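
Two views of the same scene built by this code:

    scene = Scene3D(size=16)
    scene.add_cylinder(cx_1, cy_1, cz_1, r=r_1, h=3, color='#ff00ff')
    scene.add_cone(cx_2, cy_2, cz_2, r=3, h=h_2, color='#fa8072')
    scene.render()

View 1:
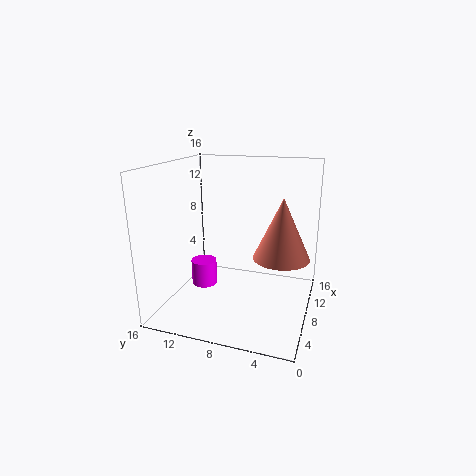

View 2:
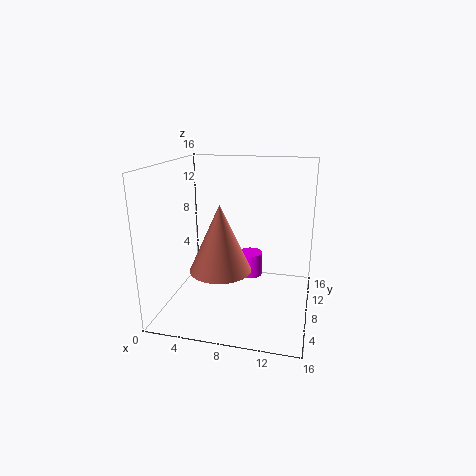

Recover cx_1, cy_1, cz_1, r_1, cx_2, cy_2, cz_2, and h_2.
cx_1 = 8.5
cy_1 = 12.5
cz_1 = 1.5
r_1 = 1.5
cx_2 = 7.5
cy_2 = 3
cz_2 = 6.5
h_2 = 6.5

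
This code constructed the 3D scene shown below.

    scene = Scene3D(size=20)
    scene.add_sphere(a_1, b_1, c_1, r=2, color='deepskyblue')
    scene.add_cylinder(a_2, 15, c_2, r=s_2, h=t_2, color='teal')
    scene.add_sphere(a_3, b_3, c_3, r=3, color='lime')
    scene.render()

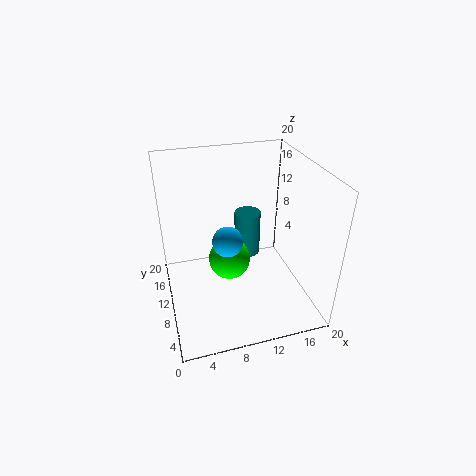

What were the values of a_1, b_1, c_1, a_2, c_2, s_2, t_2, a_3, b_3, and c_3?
a_1 = 8
b_1 = 8
c_1 = 11
a_2 = 13
c_2 = 4
s_2 = 2
t_2 = 7
a_3 = 9
b_3 = 11
c_3 = 6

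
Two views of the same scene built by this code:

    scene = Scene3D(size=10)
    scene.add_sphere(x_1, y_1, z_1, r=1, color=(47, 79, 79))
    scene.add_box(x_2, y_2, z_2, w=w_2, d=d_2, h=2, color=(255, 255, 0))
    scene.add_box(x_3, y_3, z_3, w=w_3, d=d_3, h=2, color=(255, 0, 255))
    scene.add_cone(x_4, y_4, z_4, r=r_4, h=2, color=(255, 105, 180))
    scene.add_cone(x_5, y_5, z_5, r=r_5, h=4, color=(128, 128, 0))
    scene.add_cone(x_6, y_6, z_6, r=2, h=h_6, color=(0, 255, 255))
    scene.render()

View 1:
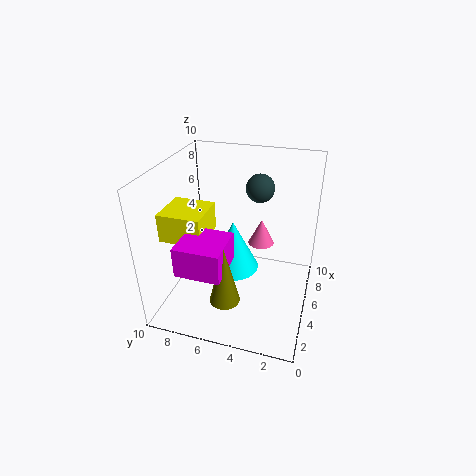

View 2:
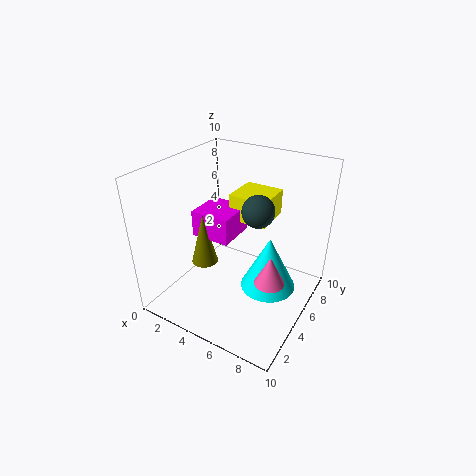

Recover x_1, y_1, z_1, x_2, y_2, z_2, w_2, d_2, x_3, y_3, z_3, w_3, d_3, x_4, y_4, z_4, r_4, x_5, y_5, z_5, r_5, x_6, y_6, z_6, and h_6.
x_1 = 7
y_1 = 4
z_1 = 8
x_2 = 3
y_2 = 7
z_2 = 5
w_2 = 3
d_2 = 3
x_3 = 1
y_3 = 5
z_3 = 4
w_3 = 3
d_3 = 3
x_4 = 8
y_4 = 4
z_4 = 3
r_4 = 1
x_5 = 2
y_5 = 5
z_5 = 2
r_5 = 1
x_6 = 7
y_6 = 6
z_6 = 1
h_6 = 4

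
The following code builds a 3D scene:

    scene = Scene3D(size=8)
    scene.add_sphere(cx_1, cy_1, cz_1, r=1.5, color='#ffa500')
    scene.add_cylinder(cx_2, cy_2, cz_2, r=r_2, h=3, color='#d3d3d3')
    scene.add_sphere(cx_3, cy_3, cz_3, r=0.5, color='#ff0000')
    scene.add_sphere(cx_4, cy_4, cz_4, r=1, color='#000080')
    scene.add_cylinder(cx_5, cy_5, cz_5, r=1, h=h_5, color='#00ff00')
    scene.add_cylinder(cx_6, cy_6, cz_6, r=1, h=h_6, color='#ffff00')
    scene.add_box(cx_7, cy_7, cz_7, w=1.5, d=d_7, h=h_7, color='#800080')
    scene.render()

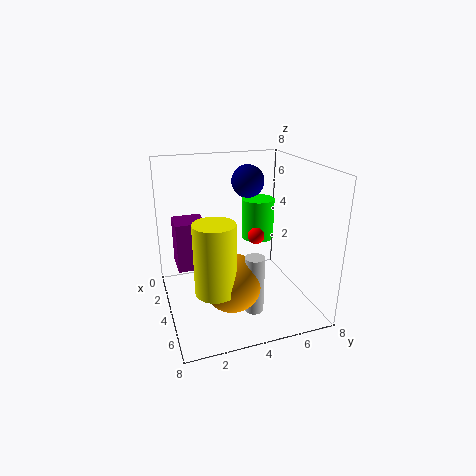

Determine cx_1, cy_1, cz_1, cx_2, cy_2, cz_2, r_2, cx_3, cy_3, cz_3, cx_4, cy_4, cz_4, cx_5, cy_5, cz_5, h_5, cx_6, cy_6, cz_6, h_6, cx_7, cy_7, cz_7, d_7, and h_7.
cx_1 = 6
cy_1 = 3
cz_1 = 2.5
cx_2 = 6.5
cy_2 = 4
cz_2 = 1
r_2 = 0.5
cx_3 = 3
cy_3 = 5.5
cz_3 = 3.5
cx_4 = 1.5
cy_4 = 5.5
cz_4 = 6.5
cx_5 = 2
cy_5 = 6
cz_5 = 3
h_5 = 2.5
cx_6 = 6.5
cy_6 = 2
cz_6 = 2.5
h_6 = 3.5
cx_7 = 3.5
cy_7 = 0.5
cz_7 = 3
d_7 = 1.5
h_7 = 2.5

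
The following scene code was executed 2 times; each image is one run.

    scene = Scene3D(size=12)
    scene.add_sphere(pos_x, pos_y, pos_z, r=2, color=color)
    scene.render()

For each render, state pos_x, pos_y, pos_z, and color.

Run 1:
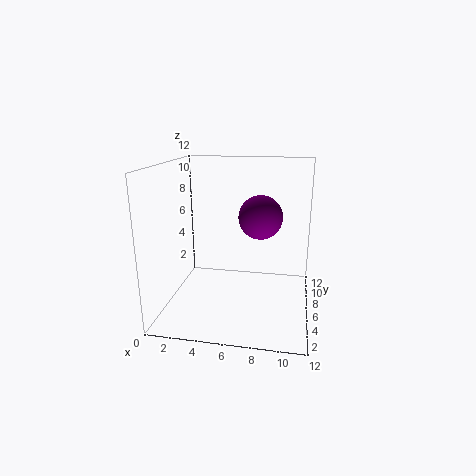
pos_x = 7.5, pos_y = 9, pos_z = 7, color = 'purple'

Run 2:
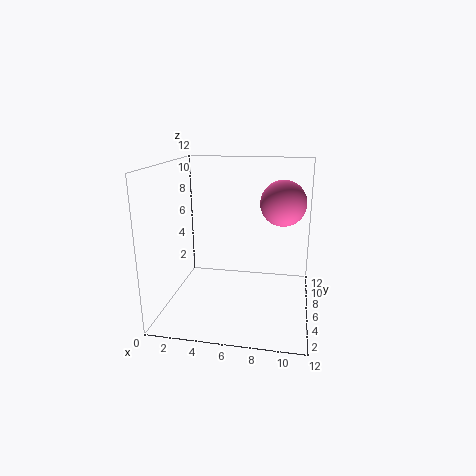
pos_x = 9.5, pos_y = 8.5, pos_z = 8.5, color = 'hotpink'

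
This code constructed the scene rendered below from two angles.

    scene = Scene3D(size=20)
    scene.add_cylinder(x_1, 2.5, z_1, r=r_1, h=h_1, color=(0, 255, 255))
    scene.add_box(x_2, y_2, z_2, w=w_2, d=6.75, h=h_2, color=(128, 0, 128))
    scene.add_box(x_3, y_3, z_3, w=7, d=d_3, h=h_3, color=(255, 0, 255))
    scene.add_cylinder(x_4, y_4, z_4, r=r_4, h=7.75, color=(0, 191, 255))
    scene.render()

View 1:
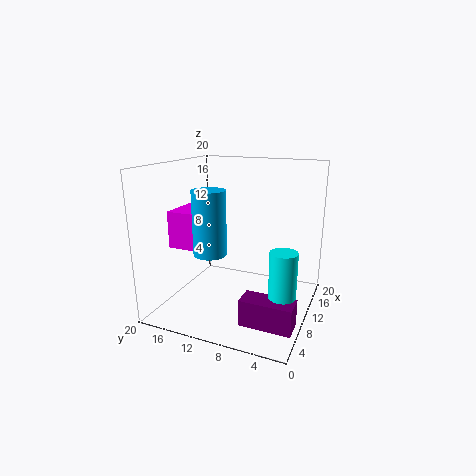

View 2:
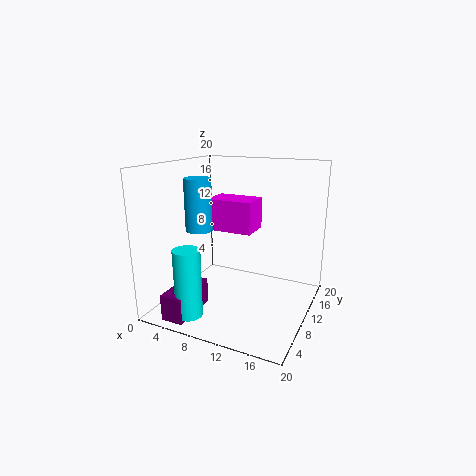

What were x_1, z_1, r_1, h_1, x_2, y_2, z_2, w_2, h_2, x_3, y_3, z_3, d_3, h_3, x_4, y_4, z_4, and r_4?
x_1 = 6.5
z_1 = 1.25
r_1 = 1.75
h_1 = 9
x_2 = 3.5
y_2 = 0.5
z_2 = 0.75
w_2 = 3
h_2 = 3.5
x_3 = 3.75
y_3 = 12.25
z_3 = 9.75
d_3 = 4.75
h_3 = 4.75
x_4 = 3.25
y_4 = 10.75
z_4 = 10
r_4 = 2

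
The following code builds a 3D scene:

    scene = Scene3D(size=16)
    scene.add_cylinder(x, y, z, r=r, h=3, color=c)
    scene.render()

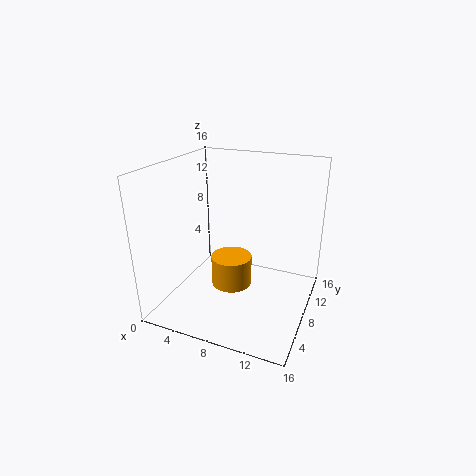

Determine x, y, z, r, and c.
x = 9
y = 4
z = 5
r = 2
c = 'orange'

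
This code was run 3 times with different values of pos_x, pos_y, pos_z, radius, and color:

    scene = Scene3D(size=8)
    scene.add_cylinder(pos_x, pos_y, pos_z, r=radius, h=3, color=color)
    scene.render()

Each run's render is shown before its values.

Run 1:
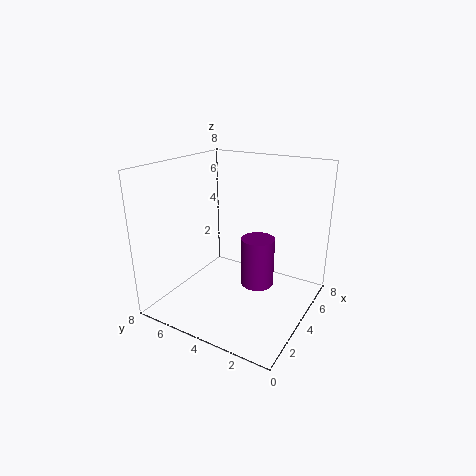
pos_x = 5.5
pos_y = 3.5
pos_z = 0.5
radius = 1
color = 'purple'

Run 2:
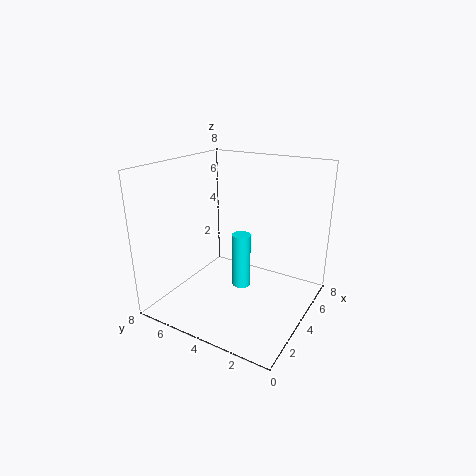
pos_x = 3.5
pos_y = 3.5
pos_z = 1.5
radius = 0.5
color = 'cyan'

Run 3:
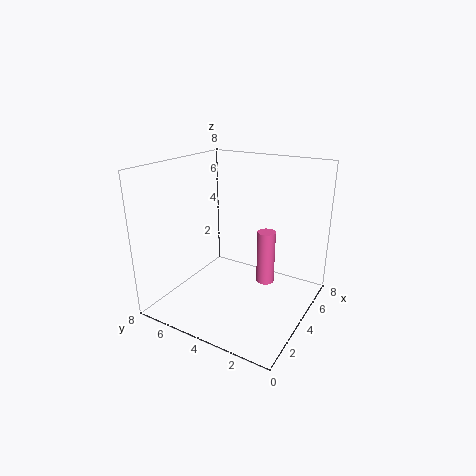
pos_x = 4.5
pos_y = 2.5
pos_z = 1.5
radius = 0.5
color = 'hotpink'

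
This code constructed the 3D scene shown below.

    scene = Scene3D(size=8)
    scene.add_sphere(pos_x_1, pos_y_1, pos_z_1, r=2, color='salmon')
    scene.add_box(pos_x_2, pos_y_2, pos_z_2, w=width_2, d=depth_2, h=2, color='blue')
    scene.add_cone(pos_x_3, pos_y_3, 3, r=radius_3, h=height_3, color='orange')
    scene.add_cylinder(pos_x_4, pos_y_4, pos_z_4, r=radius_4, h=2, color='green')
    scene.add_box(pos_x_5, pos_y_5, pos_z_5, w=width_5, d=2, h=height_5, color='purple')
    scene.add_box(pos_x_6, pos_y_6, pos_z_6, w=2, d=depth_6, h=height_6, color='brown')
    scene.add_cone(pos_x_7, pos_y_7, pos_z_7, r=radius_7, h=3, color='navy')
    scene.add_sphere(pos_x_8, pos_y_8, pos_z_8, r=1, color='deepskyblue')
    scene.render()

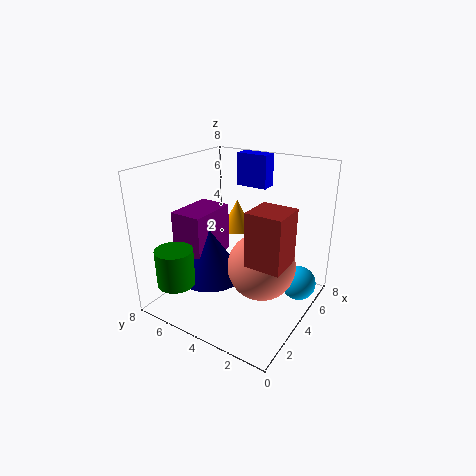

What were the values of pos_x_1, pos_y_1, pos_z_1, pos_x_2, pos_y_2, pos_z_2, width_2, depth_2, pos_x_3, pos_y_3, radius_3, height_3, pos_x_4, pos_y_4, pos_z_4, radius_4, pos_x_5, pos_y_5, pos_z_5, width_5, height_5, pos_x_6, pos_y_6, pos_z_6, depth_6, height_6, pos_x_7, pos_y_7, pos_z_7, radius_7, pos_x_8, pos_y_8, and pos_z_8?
pos_x_1 = 5, pos_y_1 = 3, pos_z_1 = 2, pos_x_2 = 7, pos_y_2 = 4, pos_z_2 = 6, width_2 = 1, depth_2 = 2, pos_x_3 = 7, pos_y_3 = 6, radius_3 = 1, height_3 = 2, pos_x_4 = 1, pos_y_4 = 6, pos_z_4 = 2, radius_4 = 1, pos_x_5 = 3, pos_y_5 = 6, pos_z_5 = 2, width_5 = 3, height_5 = 3, pos_x_6 = 3, pos_y_6 = 1, pos_z_6 = 3, depth_6 = 2, height_6 = 3, pos_x_7 = 4, pos_y_7 = 6, pos_z_7 = 1, radius_7 = 2, pos_x_8 = 6, pos_y_8 = 1, pos_z_8 = 1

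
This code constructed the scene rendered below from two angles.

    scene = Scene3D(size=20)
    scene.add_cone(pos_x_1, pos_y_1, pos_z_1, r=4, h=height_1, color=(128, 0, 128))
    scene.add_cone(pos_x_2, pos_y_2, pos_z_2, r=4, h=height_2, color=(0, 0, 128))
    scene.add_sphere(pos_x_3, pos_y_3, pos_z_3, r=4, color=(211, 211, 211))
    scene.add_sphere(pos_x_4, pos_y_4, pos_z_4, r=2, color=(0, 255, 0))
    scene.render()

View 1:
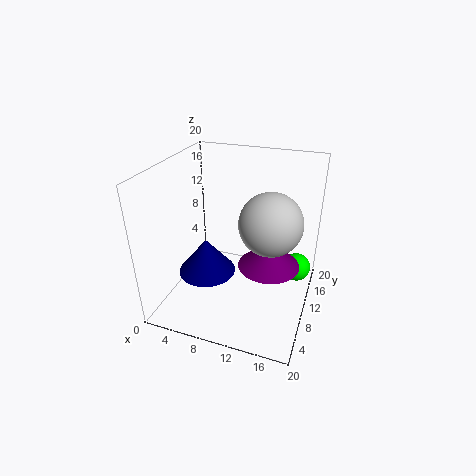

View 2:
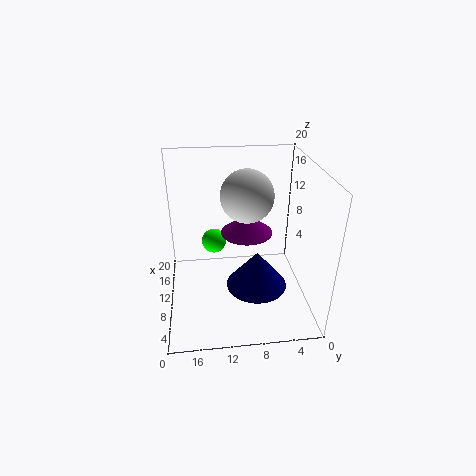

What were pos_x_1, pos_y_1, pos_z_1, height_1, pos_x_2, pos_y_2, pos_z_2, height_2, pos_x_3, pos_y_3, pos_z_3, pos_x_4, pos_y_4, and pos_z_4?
pos_x_1 = 15, pos_y_1 = 8, pos_z_1 = 8, height_1 = 3, pos_x_2 = 6, pos_y_2 = 8, pos_z_2 = 5, height_2 = 5, pos_x_3 = 15, pos_y_3 = 8, pos_z_3 = 14, pos_x_4 = 18, pos_y_4 = 13, pos_z_4 = 5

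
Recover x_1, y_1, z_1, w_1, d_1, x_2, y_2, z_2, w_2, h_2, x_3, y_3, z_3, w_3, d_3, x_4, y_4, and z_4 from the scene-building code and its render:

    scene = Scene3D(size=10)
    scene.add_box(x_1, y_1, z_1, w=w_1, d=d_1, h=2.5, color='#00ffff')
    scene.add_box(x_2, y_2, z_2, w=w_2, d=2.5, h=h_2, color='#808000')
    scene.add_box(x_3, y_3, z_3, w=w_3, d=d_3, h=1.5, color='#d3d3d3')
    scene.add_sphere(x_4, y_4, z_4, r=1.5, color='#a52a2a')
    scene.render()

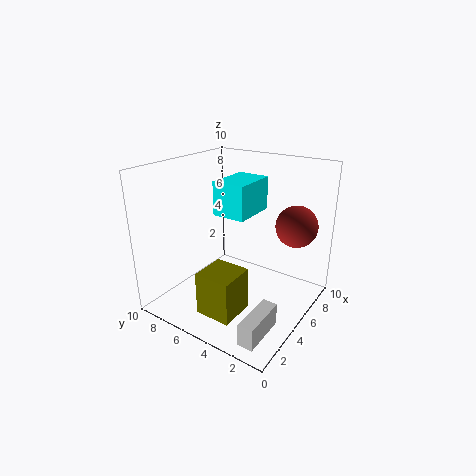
x_1 = 5.5
y_1 = 5
z_1 = 6
w_1 = 3.5
d_1 = 2.5
x_2 = 1.5
y_2 = 3.5
z_2 = 0.5
w_2 = 2.5
h_2 = 3
x_3 = 0.5
y_3 = 1
z_3 = 0.5
w_3 = 3
d_3 = 1
x_4 = 8
y_4 = 2
z_4 = 5.5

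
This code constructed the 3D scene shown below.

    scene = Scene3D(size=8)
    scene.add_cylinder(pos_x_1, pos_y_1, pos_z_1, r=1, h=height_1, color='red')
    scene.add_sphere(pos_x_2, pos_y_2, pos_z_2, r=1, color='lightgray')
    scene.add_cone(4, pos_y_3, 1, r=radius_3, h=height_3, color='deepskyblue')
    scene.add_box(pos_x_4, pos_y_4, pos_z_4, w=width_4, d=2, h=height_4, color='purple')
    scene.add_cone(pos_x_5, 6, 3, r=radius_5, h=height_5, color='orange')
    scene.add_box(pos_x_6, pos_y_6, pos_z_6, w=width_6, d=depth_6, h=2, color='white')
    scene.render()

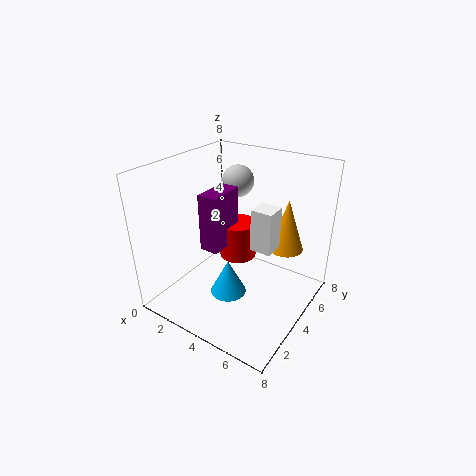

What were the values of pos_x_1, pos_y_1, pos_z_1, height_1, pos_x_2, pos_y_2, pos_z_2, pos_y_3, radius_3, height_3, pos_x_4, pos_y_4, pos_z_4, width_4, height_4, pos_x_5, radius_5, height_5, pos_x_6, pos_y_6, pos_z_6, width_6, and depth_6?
pos_x_1 = 4; pos_y_1 = 4; pos_z_1 = 3; height_1 = 2; pos_x_2 = 2; pos_y_2 = 7; pos_z_2 = 6; pos_y_3 = 3; radius_3 = 1; height_3 = 2; pos_x_4 = 3; pos_y_4 = 2; pos_z_4 = 4; width_4 = 1; height_4 = 3; pos_x_5 = 6; radius_5 = 1; height_5 = 3; pos_x_6 = 6; pos_y_6 = 2; pos_z_6 = 5; width_6 = 1; depth_6 = 1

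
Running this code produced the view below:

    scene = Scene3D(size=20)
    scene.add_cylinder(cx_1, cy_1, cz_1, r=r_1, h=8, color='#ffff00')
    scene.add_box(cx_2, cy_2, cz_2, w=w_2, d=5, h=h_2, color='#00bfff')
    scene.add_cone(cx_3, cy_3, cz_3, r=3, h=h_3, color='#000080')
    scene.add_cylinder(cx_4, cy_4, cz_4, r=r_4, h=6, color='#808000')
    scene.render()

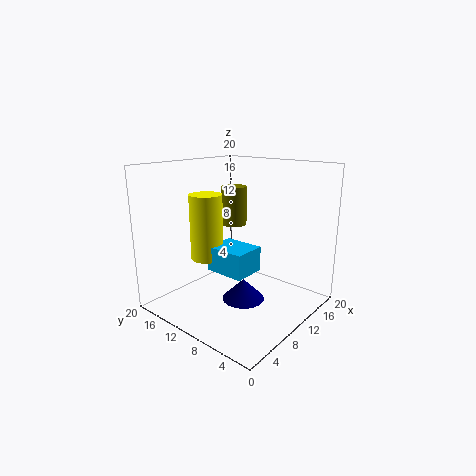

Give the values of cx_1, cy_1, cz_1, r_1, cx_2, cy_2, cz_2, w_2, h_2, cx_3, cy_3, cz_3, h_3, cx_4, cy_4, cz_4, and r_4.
cx_1 = 4
cy_1 = 10
cz_1 = 9
r_1 = 2
cx_2 = 3
cy_2 = 4
cz_2 = 8
w_2 = 4
h_2 = 3
cx_3 = 10
cy_3 = 9
cz_3 = 1
h_3 = 3
cx_4 = 15
cy_4 = 15
cz_4 = 10
r_4 = 2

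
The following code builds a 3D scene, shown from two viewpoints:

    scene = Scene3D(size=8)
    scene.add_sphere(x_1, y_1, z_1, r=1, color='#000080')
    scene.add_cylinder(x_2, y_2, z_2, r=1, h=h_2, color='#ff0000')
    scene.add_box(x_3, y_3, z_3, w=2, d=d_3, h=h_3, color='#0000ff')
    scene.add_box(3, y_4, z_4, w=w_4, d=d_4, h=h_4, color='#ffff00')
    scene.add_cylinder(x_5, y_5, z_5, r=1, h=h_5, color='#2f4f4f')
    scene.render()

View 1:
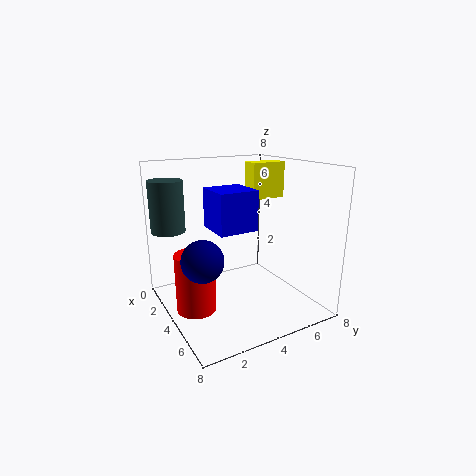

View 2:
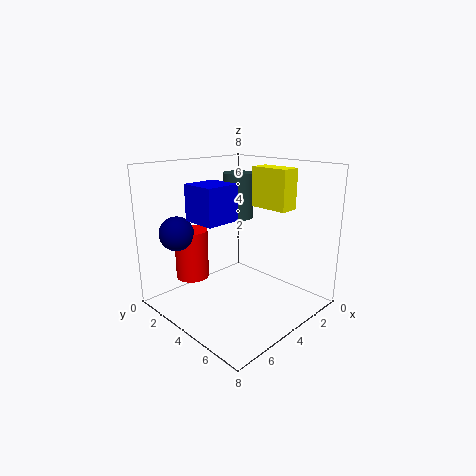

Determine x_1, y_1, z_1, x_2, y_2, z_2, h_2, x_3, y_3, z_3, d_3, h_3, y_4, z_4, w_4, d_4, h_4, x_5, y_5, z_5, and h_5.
x_1 = 6
y_1 = 1
z_1 = 4
x_2 = 5
y_2 = 1
z_2 = 1
h_2 = 3
x_3 = 4
y_3 = 2
z_3 = 5
d_3 = 2
h_3 = 2
y_4 = 5
z_4 = 6
w_4 = 1
d_4 = 2
h_4 = 2
x_5 = 1
y_5 = 1
z_5 = 4
h_5 = 3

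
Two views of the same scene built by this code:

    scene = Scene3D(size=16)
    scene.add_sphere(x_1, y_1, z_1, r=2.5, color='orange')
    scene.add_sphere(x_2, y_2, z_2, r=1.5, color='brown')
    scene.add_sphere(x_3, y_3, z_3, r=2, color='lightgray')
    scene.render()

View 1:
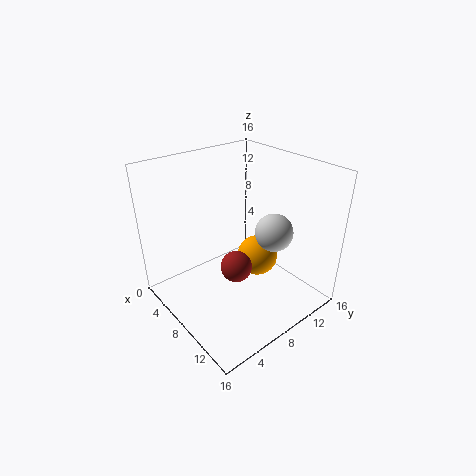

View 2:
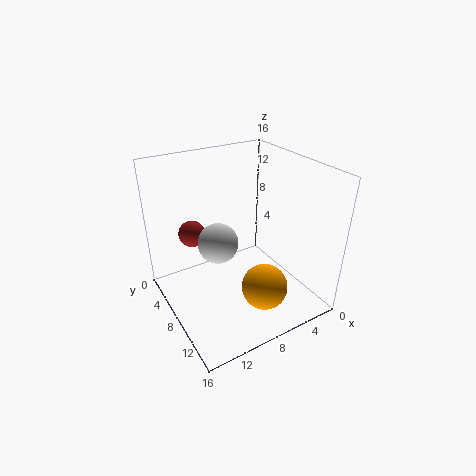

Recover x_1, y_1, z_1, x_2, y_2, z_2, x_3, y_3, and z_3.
x_1 = 7, y_1 = 12, z_1 = 3.5, x_2 = 12, y_2 = 4.5, z_2 = 8, x_3 = 11.5, y_3 = 10, z_3 = 9.5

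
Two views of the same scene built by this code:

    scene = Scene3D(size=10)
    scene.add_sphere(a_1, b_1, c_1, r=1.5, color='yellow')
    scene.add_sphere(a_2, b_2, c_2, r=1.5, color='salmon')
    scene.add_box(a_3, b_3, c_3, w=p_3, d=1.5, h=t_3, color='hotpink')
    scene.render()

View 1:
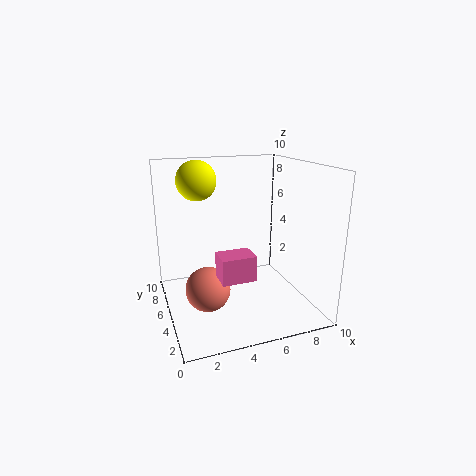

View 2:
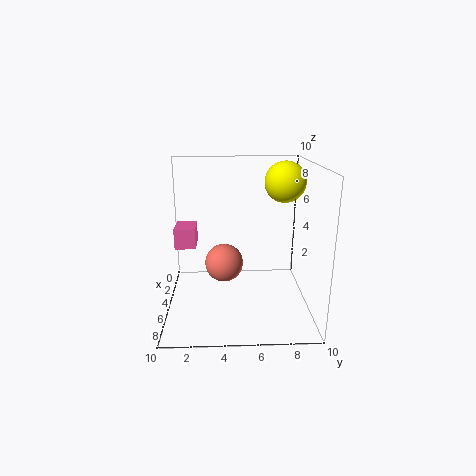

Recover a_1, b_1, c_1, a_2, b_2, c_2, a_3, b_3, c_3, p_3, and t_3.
a_1 = 3; b_1 = 8.5; c_1 = 8.5; a_2 = 2.5; b_2 = 4; c_2 = 2; a_3 = 2.5; b_3 = 0.5; c_3 = 4; p_3 = 2; t_3 = 1.5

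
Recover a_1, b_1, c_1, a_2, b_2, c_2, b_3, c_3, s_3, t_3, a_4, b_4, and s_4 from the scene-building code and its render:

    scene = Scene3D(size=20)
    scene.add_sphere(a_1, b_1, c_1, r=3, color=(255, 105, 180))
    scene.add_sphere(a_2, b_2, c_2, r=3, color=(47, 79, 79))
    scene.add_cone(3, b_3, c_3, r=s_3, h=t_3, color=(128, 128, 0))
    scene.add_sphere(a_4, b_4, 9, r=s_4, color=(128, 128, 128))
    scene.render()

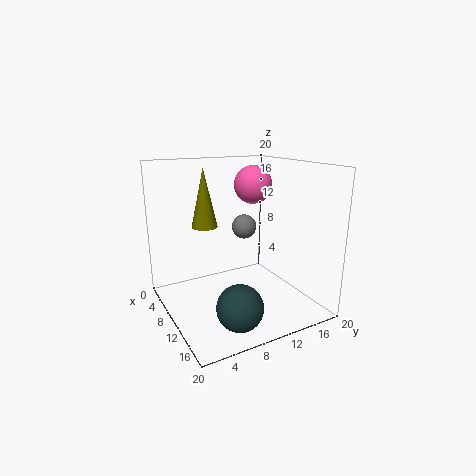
a_1 = 4
b_1 = 16
c_1 = 16
a_2 = 16
b_2 = 7
c_2 = 3
b_3 = 8
c_3 = 10
s_3 = 2
t_3 = 9
a_4 = 3
b_4 = 15
s_4 = 2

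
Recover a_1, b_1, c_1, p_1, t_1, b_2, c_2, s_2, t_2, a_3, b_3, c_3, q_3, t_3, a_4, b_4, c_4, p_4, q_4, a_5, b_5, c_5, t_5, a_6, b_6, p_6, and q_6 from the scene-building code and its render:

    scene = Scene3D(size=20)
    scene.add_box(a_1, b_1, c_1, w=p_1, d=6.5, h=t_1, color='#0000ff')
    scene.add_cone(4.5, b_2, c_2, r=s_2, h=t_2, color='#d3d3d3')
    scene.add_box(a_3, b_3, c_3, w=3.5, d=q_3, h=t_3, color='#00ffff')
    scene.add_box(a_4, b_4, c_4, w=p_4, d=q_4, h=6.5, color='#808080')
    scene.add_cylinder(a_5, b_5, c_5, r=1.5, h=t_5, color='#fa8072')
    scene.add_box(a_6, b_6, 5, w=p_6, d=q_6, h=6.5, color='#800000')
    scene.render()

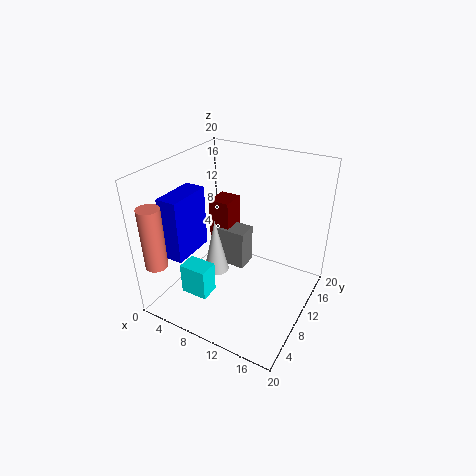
a_1 = 1
b_1 = 4.5
c_1 = 7
p_1 = 3
t_1 = 9
b_2 = 12.5
c_2 = 1
s_2 = 2
t_2 = 9
a_3 = 6.5
b_3 = 1.5
c_3 = 5.5
q_3 = 2.5
t_3 = 4
a_4 = 3
b_4 = 15
c_4 = 0.5
p_4 = 5
q_4 = 3.5
a_5 = 2
b_5 = 2
c_5 = 7.5
t_5 = 8.5
a_6 = 1.5
b_6 = 15.5
p_6 = 3.5
q_6 = 4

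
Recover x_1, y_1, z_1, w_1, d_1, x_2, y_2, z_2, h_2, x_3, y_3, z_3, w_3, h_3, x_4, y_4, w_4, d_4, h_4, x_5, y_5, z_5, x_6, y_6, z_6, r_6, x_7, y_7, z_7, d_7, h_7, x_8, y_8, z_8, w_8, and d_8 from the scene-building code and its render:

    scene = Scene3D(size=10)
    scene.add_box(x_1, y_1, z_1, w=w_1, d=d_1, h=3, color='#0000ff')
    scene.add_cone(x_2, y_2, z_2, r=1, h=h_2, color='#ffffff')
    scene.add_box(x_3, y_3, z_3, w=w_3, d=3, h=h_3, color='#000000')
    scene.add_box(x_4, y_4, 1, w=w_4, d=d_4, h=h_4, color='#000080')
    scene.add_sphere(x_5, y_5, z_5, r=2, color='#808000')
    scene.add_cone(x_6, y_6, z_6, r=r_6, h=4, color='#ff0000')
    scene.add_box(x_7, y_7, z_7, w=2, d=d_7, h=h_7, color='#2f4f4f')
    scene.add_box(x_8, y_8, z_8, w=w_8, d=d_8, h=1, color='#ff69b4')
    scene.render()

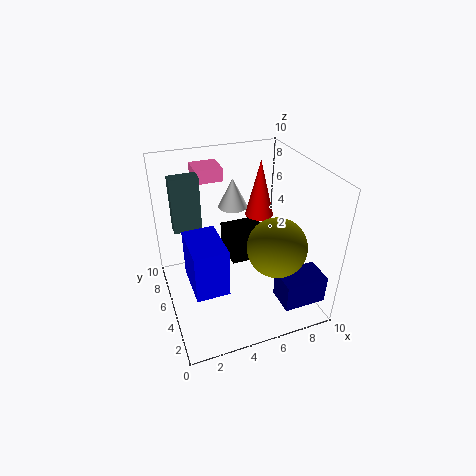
x_1 = 1
y_1 = 1
z_1 = 4
w_1 = 2
d_1 = 3
x_2 = 5
y_2 = 6
z_2 = 7
h_2 = 2
x_3 = 5
y_3 = 6
z_3 = 2
w_3 = 3
h_3 = 2
x_4 = 7
y_4 = 1
w_4 = 3
d_4 = 2
h_4 = 2
x_5 = 7
y_5 = 3
z_5 = 5
x_6 = 7
y_6 = 6
z_6 = 6
r_6 = 1
x_7 = 1
y_7 = 7
z_7 = 5
d_7 = 1
h_7 = 4
x_8 = 3
y_8 = 8
z_8 = 8
w_8 = 2
d_8 = 2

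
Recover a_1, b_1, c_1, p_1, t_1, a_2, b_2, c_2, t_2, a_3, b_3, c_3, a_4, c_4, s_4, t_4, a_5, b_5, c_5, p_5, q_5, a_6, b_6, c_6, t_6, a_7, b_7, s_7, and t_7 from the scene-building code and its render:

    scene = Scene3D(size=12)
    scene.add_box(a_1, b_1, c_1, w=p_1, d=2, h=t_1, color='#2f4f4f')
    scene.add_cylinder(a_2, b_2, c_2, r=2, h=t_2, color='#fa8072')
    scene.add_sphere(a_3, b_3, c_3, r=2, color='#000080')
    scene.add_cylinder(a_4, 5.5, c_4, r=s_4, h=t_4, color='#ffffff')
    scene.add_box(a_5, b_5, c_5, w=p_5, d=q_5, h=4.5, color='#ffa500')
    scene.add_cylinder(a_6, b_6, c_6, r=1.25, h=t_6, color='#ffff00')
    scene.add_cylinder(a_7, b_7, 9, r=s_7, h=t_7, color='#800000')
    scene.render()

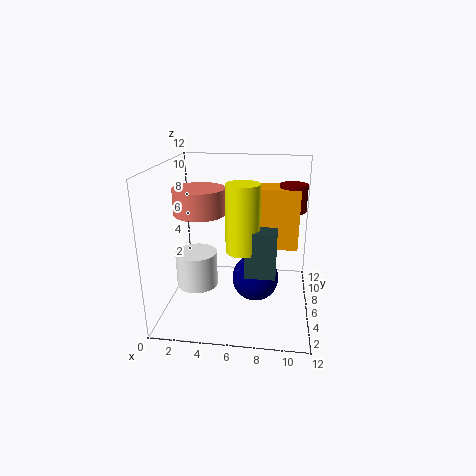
a_1 = 7
b_1 = 2
c_1 = 4.5
p_1 = 2.25
t_1 = 3.5
a_2 = 3.25
b_2 = 4.5
c_2 = 8.5
t_2 = 2
a_3 = 7.5
b_3 = 6.25
c_3 = 2.25
a_4 = 2.5
c_4 = 1.75
s_4 = 1.75
t_4 = 3
a_5 = 7.75
b_5 = 3.5
c_5 = 6.25
p_5 = 3
q_5 = 2.25
a_6 = 6.75
b_6 = 3
c_6 = 6.25
t_6 = 5
a_7 = 10.25
b_7 = 4.5
s_7 = 1
t_7 = 2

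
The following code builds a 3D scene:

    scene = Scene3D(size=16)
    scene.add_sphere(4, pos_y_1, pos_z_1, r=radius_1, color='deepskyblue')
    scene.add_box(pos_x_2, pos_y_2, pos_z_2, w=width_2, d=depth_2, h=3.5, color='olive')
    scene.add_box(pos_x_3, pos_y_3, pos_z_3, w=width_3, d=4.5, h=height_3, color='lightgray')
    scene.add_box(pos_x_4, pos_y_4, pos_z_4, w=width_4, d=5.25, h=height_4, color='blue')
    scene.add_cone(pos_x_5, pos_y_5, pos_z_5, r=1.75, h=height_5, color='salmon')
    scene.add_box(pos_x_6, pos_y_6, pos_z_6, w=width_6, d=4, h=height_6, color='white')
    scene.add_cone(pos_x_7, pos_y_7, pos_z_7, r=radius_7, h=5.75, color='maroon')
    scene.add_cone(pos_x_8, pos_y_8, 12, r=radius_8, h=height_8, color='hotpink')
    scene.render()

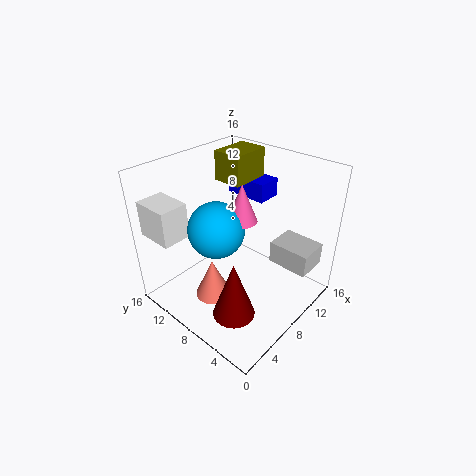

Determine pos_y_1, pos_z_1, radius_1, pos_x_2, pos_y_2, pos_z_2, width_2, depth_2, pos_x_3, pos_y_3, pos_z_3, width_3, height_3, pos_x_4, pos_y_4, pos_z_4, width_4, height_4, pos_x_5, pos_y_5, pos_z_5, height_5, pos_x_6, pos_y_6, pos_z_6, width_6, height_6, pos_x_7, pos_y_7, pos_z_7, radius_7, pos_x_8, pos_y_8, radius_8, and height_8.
pos_y_1 = 7.25
pos_z_1 = 11.25
radius_1 = 2.75
pos_x_2 = 10.5
pos_y_2 = 10.25
pos_z_2 = 12.5
width_2 = 4.75
depth_2 = 3.5
pos_x_3 = 10
pos_y_3 = 0.5
pos_z_3 = 5.25
width_3 = 3.5
height_3 = 2.5
pos_x_4 = 12.75
pos_y_4 = 8.5
pos_z_4 = 10.25
width_4 = 3
height_4 = 2.25
pos_x_5 = 2.5
pos_y_5 = 6.5
pos_z_5 = 4.75
height_5 = 4
pos_x_6 = 0.25
pos_y_6 = 10.5
pos_z_6 = 9.5
width_6 = 3
height_6 = 3.75
pos_x_7 = 2
pos_y_7 = 3.25
pos_z_7 = 4.5
radius_7 = 2
pos_x_8 = 6
pos_y_8 = 5.75
radius_8 = 1.5
height_8 = 3.75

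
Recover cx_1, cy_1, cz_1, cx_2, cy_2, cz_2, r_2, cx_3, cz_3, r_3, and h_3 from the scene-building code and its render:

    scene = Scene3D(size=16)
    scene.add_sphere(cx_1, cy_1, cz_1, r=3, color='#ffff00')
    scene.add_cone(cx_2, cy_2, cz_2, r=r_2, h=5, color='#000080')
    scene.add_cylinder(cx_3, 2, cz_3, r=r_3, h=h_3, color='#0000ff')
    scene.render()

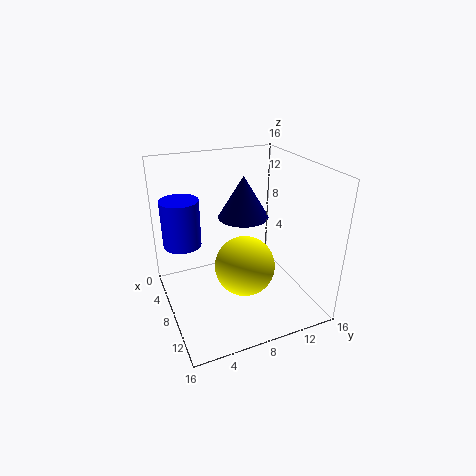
cx_1 = 12; cy_1 = 7; cz_1 = 7; cx_2 = 5; cy_2 = 10; cz_2 = 9; r_2 = 3; cx_3 = 7; cz_3 = 8; r_3 = 2; h_3 = 5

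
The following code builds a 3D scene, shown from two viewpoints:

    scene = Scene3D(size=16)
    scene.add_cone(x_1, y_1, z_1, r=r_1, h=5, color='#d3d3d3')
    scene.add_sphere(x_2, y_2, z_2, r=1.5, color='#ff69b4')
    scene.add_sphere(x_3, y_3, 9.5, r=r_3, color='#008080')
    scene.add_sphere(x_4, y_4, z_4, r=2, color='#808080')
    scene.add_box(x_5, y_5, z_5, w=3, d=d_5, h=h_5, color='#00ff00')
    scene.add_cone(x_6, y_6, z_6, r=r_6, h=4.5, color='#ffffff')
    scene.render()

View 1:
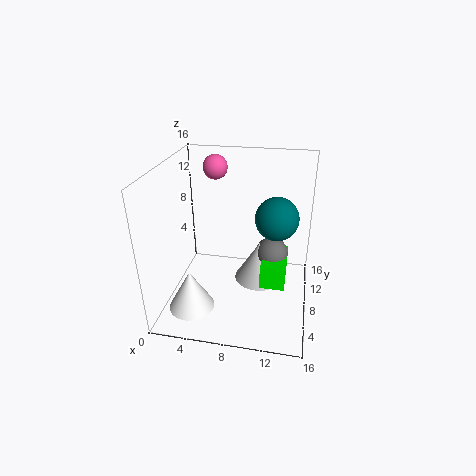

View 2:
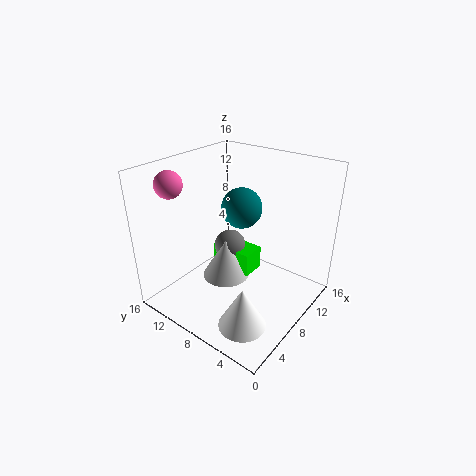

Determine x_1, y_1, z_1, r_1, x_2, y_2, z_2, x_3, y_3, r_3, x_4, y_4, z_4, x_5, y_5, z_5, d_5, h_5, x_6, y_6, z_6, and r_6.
x_1 = 10; y_1 = 11.5; z_1 = 0.5; r_1 = 3; x_2 = 4; y_2 = 14; z_2 = 14; x_3 = 12; y_3 = 10.5; r_3 = 2.5; x_4 = 11.5; y_4 = 12; z_4 = 4; x_5 = 10.5; y_5 = 8.5; z_5 = 1; d_5 = 5.5; h_5 = 3; x_6 = 3.5; y_6 = 4; z_6 = 1; r_6 = 2.5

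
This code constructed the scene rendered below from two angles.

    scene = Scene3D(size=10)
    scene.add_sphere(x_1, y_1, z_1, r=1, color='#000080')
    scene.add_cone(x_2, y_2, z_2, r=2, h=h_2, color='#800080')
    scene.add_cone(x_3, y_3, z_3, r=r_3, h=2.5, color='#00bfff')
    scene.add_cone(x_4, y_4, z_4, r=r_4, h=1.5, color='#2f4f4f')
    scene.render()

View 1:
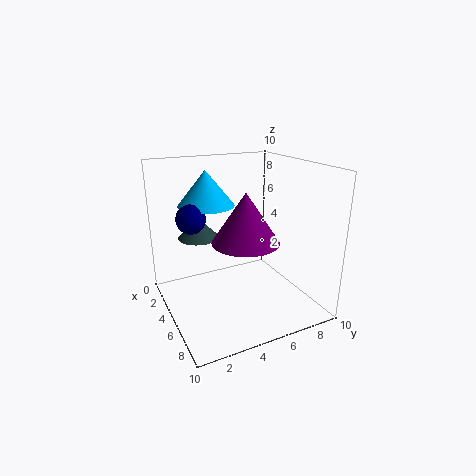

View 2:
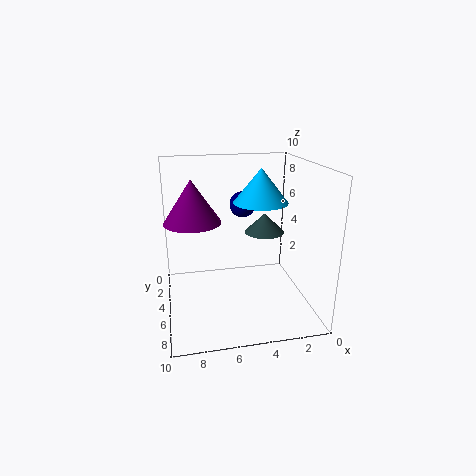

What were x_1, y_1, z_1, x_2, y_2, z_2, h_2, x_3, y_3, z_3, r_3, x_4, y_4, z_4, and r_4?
x_1 = 4, y_1 = 2, z_1 = 6.5, x_2 = 8, y_2 = 4, z_2 = 6, h_2 = 3, x_3 = 3, y_3 = 3.5, z_3 = 7, r_3 = 2, x_4 = 2.5, y_4 = 3, z_4 = 4.5, r_4 = 1.5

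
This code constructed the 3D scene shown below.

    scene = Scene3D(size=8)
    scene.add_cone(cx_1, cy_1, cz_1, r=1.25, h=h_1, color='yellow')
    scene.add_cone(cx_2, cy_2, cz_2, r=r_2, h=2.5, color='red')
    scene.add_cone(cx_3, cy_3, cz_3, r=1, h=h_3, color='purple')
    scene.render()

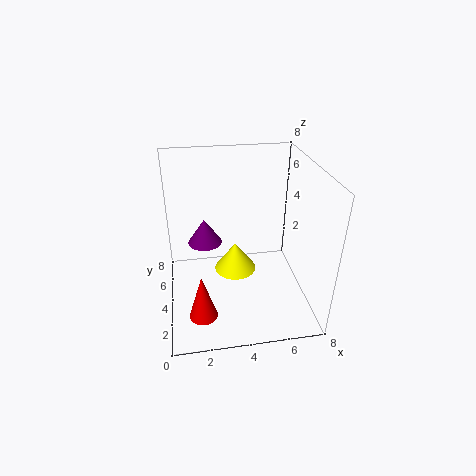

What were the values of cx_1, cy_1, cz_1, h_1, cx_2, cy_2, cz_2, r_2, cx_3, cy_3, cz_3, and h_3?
cx_1 = 4; cy_1 = 5; cz_1 = 1.25; h_1 = 1.75; cx_2 = 1.75; cy_2 = 1.75; cz_2 = 0.75; r_2 = 0.75; cx_3 = 2.25; cy_3 = 5.5; cz_3 = 3; h_3 = 1.5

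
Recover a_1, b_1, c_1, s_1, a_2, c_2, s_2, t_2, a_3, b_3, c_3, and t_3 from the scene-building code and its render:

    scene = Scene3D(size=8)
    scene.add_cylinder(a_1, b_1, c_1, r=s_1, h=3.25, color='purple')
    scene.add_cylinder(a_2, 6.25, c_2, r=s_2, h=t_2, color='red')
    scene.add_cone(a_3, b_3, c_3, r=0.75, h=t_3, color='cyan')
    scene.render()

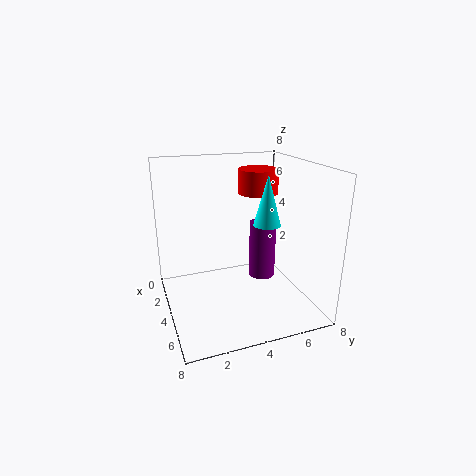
a_1 = 4; b_1 = 5.5; c_1 = 1.5; s_1 = 0.75; a_2 = 1.5; c_2 = 5.75; s_2 = 1.25; t_2 = 1.5; a_3 = 4.5; b_3 = 5.5; c_3 = 4.75; t_3 = 2.75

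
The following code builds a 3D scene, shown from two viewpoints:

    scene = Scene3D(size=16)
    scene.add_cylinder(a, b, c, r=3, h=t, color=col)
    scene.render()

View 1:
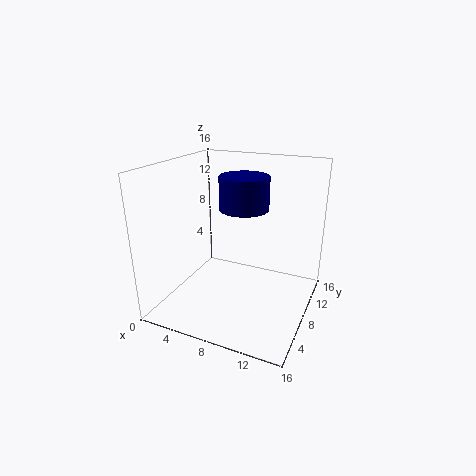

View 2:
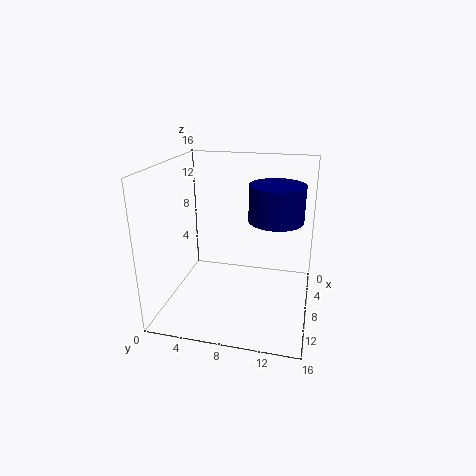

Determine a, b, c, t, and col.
a = 7; b = 12; c = 10; t = 4; col = 'navy'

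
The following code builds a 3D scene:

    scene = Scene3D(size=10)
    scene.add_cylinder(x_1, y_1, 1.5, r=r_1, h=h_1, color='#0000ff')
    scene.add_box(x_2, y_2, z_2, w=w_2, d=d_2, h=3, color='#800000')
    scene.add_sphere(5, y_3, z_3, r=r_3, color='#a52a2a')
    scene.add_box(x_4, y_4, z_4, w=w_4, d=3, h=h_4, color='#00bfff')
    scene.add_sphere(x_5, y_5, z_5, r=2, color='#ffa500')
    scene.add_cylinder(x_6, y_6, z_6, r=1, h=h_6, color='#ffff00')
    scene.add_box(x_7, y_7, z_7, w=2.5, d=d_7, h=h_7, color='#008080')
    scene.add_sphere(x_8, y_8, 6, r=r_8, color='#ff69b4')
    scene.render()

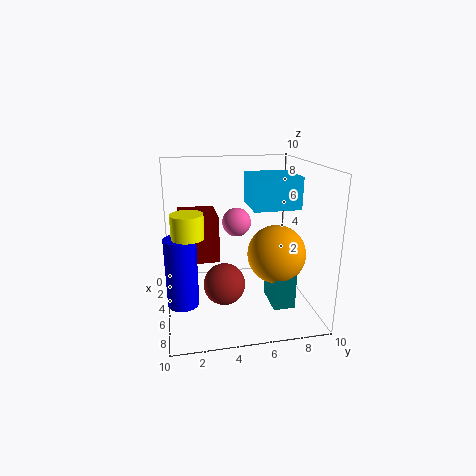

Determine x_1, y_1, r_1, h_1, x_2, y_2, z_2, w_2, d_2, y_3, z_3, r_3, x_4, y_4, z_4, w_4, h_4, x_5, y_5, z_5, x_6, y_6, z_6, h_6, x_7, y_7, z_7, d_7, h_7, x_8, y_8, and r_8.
x_1 = 7; y_1 = 1; r_1 = 1; h_1 = 4.5; x_2 = 3.5; y_2 = 1; z_2 = 4; w_2 = 3; d_2 = 2.5; y_3 = 4; z_3 = 1.5; r_3 = 1.5; x_4 = 4.5; y_4 = 5.5; z_4 = 7.5; w_4 = 3; h_4 = 2; x_5 = 6; y_5 = 7.5; z_5 = 4; x_6 = 7; y_6 = 1.5; z_6 = 6; h_6 = 1.5; x_7 = 5; y_7 = 7; z_7 = 0.5; d_7 = 1.5; h_7 = 4; x_8 = 4.5; y_8 = 5; r_8 = 1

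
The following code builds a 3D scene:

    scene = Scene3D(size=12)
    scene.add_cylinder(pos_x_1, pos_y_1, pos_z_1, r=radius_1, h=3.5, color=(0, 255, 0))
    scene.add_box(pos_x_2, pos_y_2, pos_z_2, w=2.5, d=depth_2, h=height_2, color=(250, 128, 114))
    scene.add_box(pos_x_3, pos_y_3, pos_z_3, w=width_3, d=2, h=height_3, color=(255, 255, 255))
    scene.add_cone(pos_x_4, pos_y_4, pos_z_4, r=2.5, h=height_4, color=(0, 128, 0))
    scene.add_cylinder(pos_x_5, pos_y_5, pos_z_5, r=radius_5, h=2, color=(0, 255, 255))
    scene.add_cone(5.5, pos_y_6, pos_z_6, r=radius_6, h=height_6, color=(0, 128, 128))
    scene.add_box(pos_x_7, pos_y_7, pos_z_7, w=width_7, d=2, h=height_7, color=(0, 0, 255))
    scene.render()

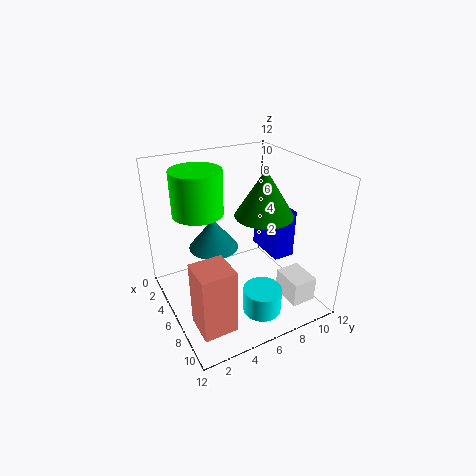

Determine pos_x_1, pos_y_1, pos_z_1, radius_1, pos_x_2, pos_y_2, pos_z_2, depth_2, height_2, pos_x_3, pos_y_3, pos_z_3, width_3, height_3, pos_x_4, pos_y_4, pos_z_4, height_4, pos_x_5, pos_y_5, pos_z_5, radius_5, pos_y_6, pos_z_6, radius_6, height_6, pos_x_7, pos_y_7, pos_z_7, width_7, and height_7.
pos_x_1 = 5
pos_y_1 = 3
pos_z_1 = 8.5
radius_1 = 2
pos_x_2 = 9
pos_y_2 = 0.5
pos_z_2 = 2
depth_2 = 2.5
height_2 = 5
pos_x_3 = 9
pos_y_3 = 8
pos_z_3 = 2
width_3 = 2.5
height_3 = 2
pos_x_4 = 6
pos_y_4 = 8.5
pos_z_4 = 7.5
height_4 = 4
pos_x_5 = 10
pos_y_5 = 6
pos_z_5 = 1.5
radius_5 = 1.5
pos_y_6 = 4
pos_z_6 = 5.5
radius_6 = 2
height_6 = 2.5
pos_x_7 = 2
pos_y_7 = 10
pos_z_7 = 2.5
width_7 = 4
height_7 = 4.5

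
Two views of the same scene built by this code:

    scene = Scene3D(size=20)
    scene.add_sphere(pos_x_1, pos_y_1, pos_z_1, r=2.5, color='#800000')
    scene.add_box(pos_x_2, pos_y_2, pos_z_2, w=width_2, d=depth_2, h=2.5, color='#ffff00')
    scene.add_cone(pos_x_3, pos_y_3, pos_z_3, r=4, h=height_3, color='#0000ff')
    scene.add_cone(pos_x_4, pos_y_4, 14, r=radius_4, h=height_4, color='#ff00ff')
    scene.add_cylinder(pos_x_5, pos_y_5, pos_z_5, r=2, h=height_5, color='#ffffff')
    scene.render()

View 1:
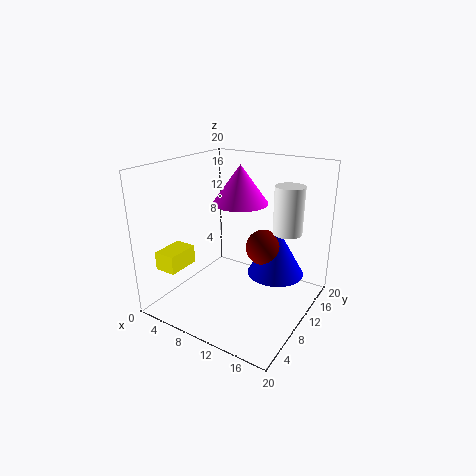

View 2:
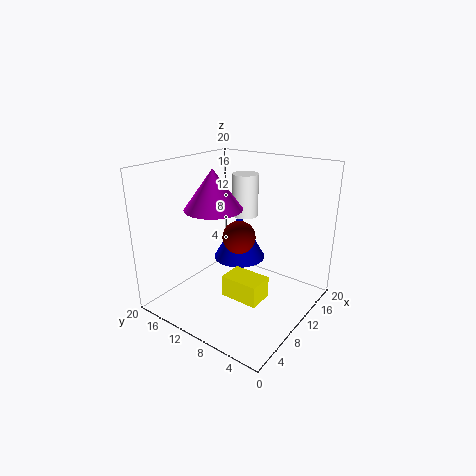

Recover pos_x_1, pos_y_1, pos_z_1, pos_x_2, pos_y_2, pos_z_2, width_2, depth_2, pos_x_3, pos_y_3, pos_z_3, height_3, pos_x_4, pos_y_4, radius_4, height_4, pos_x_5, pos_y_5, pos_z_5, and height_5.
pos_x_1 = 13, pos_y_1 = 12, pos_z_1 = 8.5, pos_x_2 = 2, pos_y_2 = 2, pos_z_2 = 6.5, width_2 = 3, depth_2 = 4.5, pos_x_3 = 14.5, pos_y_3 = 13, pos_z_3 = 4.5, height_3 = 7, pos_x_4 = 8.5, pos_y_4 = 13, radius_4 = 4, height_4 = 5.5, pos_x_5 = 16, pos_y_5 = 13, pos_z_5 = 11, height_5 = 6.5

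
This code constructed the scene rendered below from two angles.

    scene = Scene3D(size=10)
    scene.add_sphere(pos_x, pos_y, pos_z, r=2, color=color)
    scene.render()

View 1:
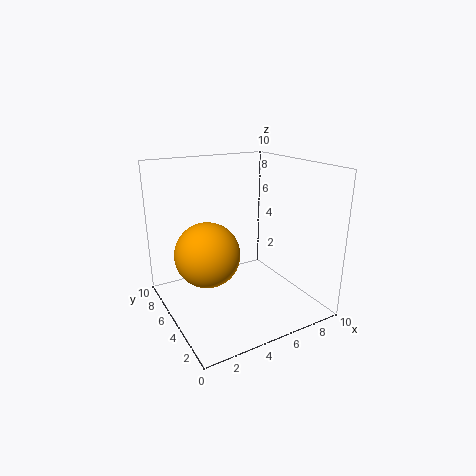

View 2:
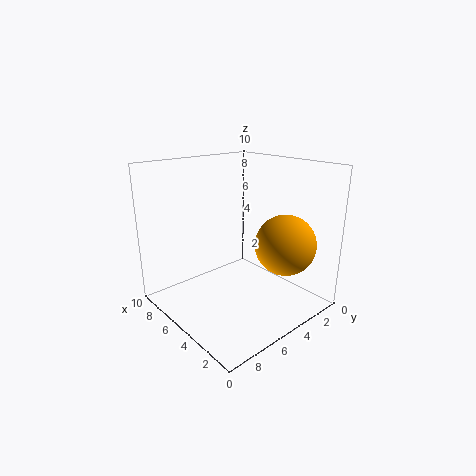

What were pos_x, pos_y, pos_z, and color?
pos_x = 2
pos_y = 3.5
pos_z = 5
color = 'orange'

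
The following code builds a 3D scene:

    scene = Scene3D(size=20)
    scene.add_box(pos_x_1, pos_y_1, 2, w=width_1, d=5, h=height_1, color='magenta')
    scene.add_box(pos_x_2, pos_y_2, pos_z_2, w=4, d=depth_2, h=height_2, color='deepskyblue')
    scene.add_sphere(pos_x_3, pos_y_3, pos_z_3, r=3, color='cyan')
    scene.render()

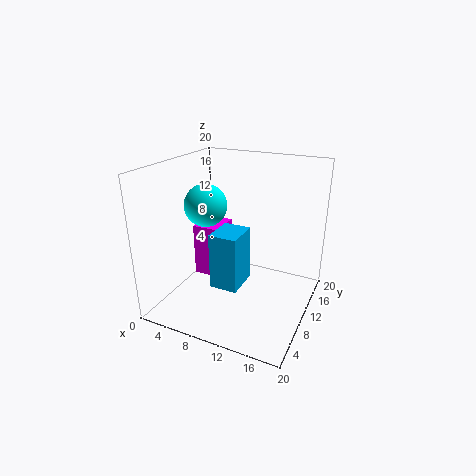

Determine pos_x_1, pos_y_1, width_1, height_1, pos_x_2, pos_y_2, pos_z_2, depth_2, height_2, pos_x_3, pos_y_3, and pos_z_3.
pos_x_1 = 2; pos_y_1 = 11; width_1 = 4; height_1 = 8; pos_x_2 = 7; pos_y_2 = 7; pos_z_2 = 3; depth_2 = 5; height_2 = 8; pos_x_3 = 5; pos_y_3 = 10; pos_z_3 = 14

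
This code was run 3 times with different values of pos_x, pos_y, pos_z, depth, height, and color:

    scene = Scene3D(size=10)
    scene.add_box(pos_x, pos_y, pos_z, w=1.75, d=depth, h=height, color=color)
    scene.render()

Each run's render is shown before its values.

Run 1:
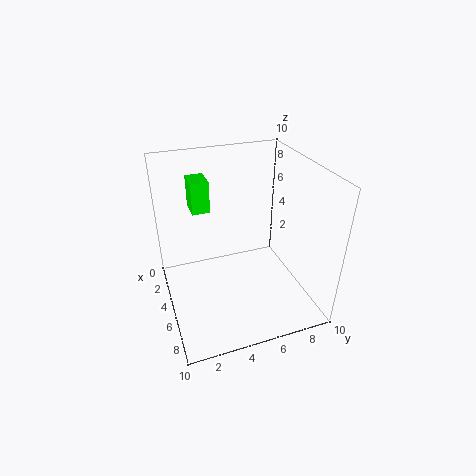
pos_x = 1.75, pos_y = 2.25, pos_z = 6.5, depth = 1.25, height = 2.25, color = 'lime'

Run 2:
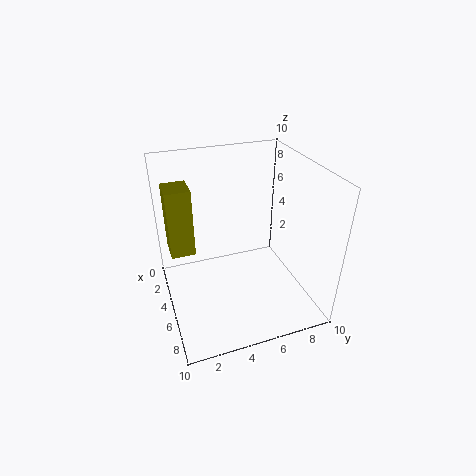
pos_x = 4.5, pos_y = 0.25, pos_z = 5.25, depth = 1.5, height = 4.25, color = 'olive'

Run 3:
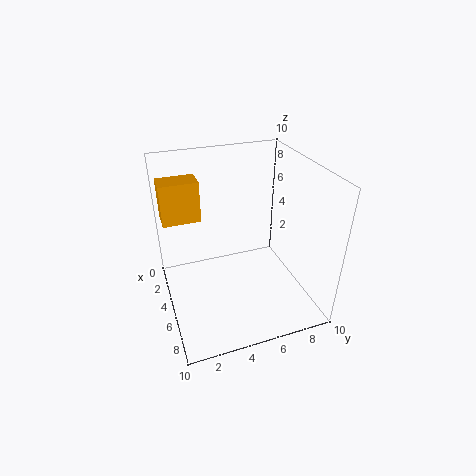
pos_x = 1, pos_y = 0.25, pos_z = 5.5, depth = 2.75, height = 3, color = 'orange'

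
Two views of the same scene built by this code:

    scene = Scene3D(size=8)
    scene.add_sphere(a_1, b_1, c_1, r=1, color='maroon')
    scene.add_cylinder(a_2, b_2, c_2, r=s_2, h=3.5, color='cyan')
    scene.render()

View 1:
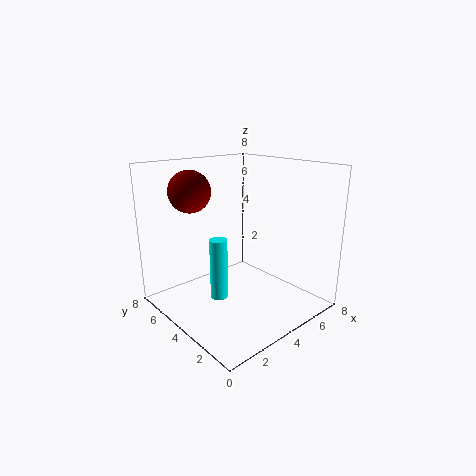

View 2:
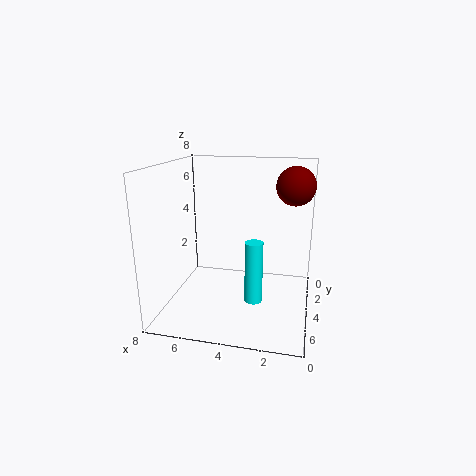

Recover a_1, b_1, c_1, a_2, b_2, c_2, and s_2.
a_1 = 1
b_1 = 4
c_1 = 7
a_2 = 3
b_2 = 4.5
c_2 = 0.5
s_2 = 0.5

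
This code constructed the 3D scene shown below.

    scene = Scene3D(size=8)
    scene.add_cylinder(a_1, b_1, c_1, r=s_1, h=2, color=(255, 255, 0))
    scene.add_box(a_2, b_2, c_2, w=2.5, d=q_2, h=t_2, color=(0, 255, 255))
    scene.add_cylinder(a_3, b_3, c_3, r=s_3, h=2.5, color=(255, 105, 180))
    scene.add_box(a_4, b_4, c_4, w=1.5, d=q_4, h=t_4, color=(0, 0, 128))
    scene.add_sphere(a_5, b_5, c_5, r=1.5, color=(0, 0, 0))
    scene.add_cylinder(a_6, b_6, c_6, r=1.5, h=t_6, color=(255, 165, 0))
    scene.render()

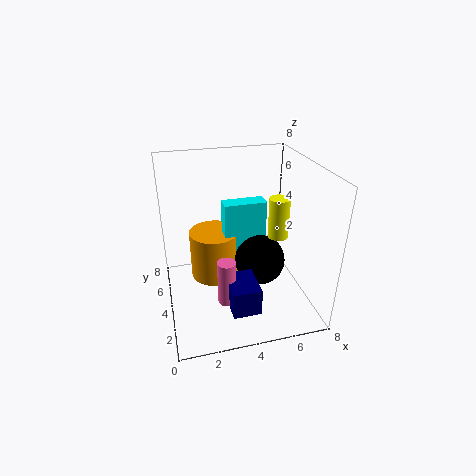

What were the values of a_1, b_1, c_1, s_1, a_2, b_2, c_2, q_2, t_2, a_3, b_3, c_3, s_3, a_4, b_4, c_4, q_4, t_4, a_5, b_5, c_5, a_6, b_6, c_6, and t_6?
a_1 = 5.5; b_1 = 2; c_1 = 5; s_1 = 0.5; a_2 = 3.5; b_2 = 5; c_2 = 2.5; q_2 = 1; t_2 = 3; a_3 = 3; b_3 = 2.5; c_3 = 1; s_3 = 0.5; a_4 = 3; b_4 = 1; c_4 = 1; q_4 = 2; t_4 = 1.5; a_5 = 5.5; b_5 = 4.5; c_5 = 2; a_6 = 3; b_6 = 6; c_6 = 0.5; t_6 = 3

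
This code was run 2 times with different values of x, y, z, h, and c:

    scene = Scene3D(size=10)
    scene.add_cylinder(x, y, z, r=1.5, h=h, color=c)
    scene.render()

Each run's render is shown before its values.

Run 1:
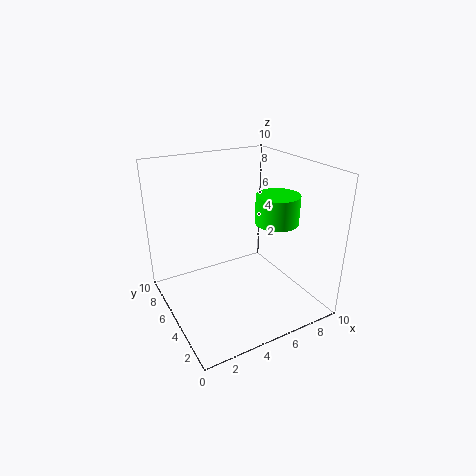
x = 7.5; y = 4; z = 6; h = 2; c = 'lime'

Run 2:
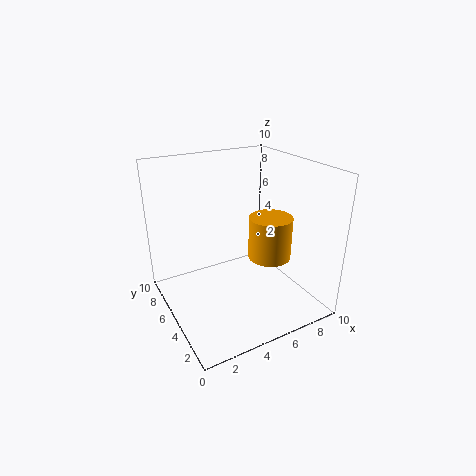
x = 7; y = 4; z = 3.5; h = 3; c = 'orange'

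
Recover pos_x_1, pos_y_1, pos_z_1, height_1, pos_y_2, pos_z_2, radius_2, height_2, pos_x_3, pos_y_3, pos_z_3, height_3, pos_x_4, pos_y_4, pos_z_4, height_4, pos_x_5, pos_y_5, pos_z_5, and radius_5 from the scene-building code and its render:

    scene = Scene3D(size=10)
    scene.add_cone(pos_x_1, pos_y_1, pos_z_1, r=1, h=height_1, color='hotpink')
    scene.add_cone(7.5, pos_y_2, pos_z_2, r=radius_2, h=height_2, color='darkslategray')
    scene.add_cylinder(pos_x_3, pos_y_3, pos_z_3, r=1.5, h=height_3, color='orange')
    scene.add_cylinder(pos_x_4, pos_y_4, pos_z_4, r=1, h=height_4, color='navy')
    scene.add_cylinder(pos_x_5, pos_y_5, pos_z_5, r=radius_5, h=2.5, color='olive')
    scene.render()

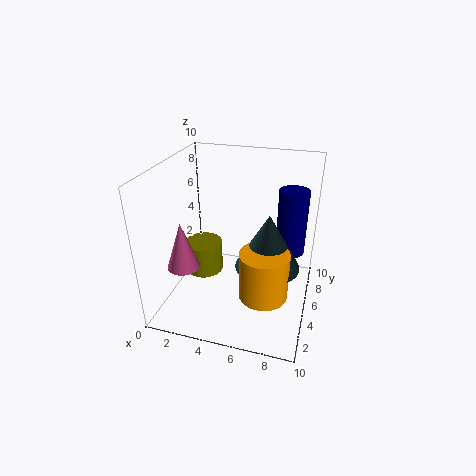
pos_x_1 = 2.5
pos_y_1 = 1.5
pos_z_1 = 4.5
height_1 = 3
pos_y_2 = 3
pos_z_2 = 4.5
radius_2 = 2
height_2 = 3.5
pos_x_3 = 7.5
pos_y_3 = 2
pos_z_3 = 3
height_3 = 3
pos_x_4 = 8.5
pos_y_4 = 6
pos_z_4 = 4
height_4 = 4.5
pos_x_5 = 1.5
pos_y_5 = 7
pos_z_5 = 0.5
radius_5 = 1.5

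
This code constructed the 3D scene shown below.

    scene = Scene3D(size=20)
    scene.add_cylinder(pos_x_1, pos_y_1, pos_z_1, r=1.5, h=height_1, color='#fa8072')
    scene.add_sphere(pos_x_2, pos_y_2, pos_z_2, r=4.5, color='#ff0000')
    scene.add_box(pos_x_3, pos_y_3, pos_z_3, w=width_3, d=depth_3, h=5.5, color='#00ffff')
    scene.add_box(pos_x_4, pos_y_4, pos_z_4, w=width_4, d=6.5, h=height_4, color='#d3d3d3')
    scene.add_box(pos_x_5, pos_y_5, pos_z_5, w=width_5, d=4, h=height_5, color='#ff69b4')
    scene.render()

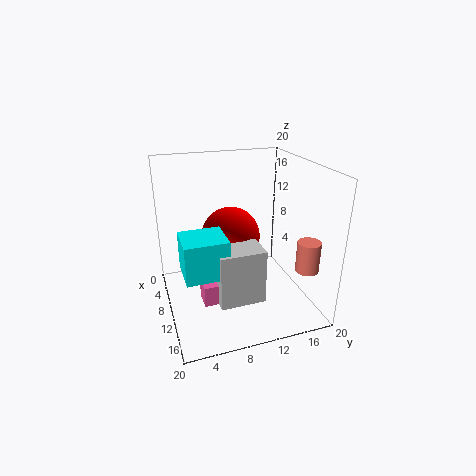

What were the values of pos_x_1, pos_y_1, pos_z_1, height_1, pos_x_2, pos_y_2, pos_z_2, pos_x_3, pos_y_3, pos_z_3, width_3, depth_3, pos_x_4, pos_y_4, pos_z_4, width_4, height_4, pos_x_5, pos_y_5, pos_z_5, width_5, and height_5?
pos_x_1 = 17
pos_y_1 = 17
pos_z_1 = 7.5
height_1 = 4
pos_x_2 = 5
pos_y_2 = 10.5
pos_z_2 = 8
pos_x_3 = 7.5
pos_y_3 = 2
pos_z_3 = 5.5
width_3 = 5.5
depth_3 = 6
pos_x_4 = 9
pos_y_4 = 6.5
pos_z_4 = 1
width_4 = 4.5
height_4 = 8
pos_x_5 = 9
pos_y_5 = 4.5
pos_z_5 = 1
width_5 = 3
height_5 = 3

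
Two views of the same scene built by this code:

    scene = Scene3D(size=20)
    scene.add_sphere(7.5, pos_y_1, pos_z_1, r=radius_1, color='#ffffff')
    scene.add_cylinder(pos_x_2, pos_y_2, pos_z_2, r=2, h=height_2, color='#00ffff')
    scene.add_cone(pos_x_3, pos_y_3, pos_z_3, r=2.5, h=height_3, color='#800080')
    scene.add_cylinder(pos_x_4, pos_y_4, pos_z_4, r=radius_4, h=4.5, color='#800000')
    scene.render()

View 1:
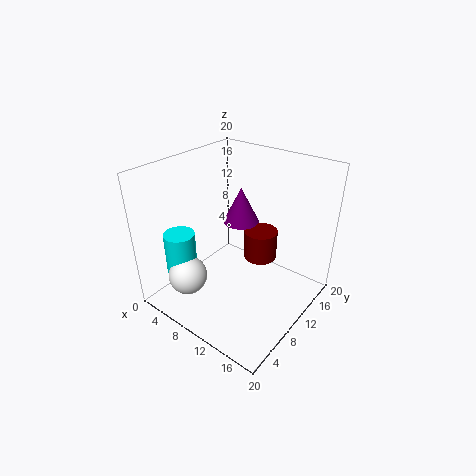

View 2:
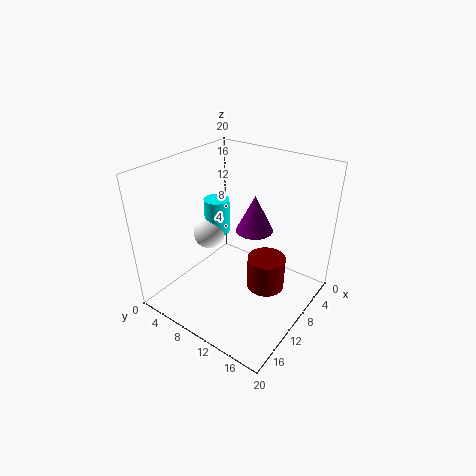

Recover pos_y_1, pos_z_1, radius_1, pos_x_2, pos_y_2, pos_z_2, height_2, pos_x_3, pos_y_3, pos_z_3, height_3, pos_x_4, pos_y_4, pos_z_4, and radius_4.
pos_y_1 = 2.5, pos_z_1 = 7, radius_1 = 2.5, pos_x_2 = 6, pos_y_2 = 3, pos_z_2 = 7, height_2 = 5.5, pos_x_3 = 9, pos_y_3 = 12, pos_z_3 = 11.5, height_3 = 5, pos_x_4 = 10.5, pos_y_4 = 15, pos_z_4 = 4.5, radius_4 = 2.5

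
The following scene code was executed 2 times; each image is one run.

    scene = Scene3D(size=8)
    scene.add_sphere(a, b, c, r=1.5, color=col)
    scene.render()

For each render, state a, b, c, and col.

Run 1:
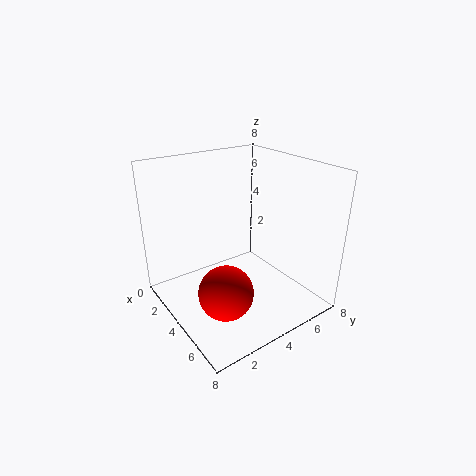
a = 5, b = 2.5, c = 1.5, col = 'red'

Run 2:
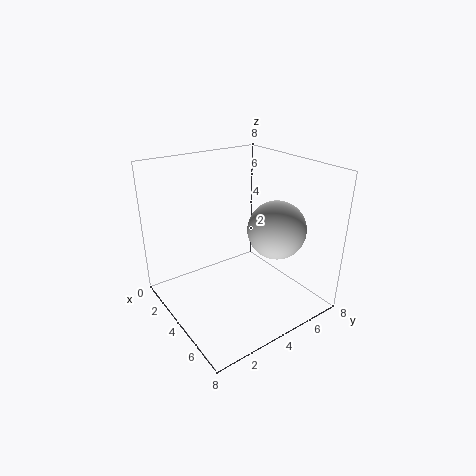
a = 6, b = 5, c = 5, col = 'lightgray'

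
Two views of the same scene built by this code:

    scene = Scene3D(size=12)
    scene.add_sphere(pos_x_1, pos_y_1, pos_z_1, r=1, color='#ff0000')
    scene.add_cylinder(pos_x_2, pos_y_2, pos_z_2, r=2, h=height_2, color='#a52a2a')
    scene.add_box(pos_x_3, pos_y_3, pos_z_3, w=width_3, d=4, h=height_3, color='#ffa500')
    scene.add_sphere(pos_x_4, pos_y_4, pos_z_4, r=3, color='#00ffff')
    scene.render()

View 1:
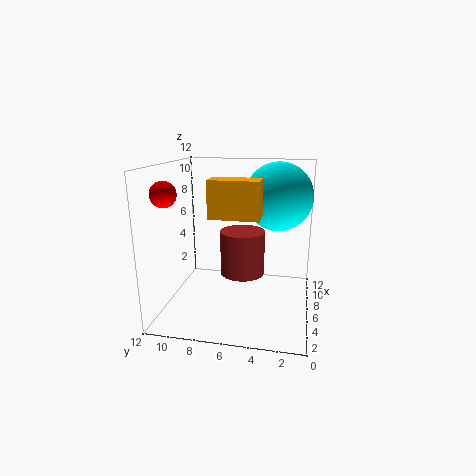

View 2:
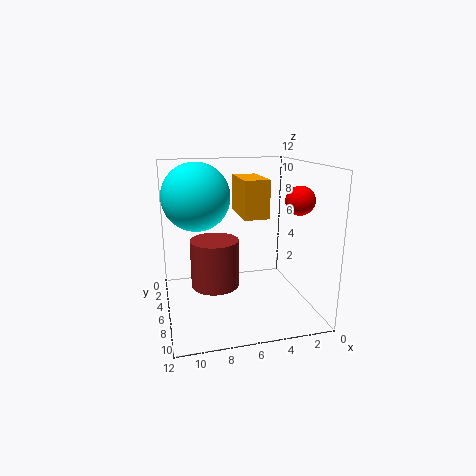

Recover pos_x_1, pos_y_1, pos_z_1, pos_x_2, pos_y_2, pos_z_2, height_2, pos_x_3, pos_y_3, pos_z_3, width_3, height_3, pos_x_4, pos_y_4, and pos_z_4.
pos_x_1 = 3
pos_y_1 = 11
pos_z_1 = 10
pos_x_2 = 8
pos_y_2 = 6
pos_z_2 = 2
height_2 = 4
pos_x_3 = 4
pos_y_3 = 4
pos_z_3 = 8
width_3 = 2
height_3 = 3
pos_x_4 = 9
pos_y_4 = 3
pos_z_4 = 9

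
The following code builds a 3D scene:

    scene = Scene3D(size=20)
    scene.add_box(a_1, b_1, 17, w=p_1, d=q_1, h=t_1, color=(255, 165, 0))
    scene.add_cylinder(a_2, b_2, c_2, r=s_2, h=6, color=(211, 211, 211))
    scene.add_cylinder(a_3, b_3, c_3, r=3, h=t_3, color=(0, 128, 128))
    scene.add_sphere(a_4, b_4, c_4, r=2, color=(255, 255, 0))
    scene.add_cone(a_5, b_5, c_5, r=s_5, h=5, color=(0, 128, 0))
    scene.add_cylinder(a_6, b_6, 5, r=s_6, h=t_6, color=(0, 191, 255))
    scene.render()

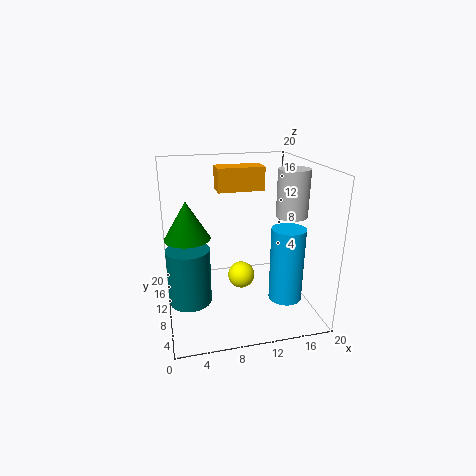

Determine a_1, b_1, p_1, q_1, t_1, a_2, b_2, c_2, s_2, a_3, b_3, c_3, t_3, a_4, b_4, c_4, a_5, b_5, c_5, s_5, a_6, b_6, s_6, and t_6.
a_1 = 7; b_1 = 8; p_1 = 6; q_1 = 3; t_1 = 3; a_2 = 16; b_2 = 6; c_2 = 14; s_2 = 2; a_3 = 3; b_3 = 10; c_3 = 1; t_3 = 8; a_4 = 11; b_4 = 12; c_4 = 3; a_5 = 3; b_5 = 9; c_5 = 11; s_5 = 3; a_6 = 14; b_6 = 2; s_6 = 2; t_6 = 9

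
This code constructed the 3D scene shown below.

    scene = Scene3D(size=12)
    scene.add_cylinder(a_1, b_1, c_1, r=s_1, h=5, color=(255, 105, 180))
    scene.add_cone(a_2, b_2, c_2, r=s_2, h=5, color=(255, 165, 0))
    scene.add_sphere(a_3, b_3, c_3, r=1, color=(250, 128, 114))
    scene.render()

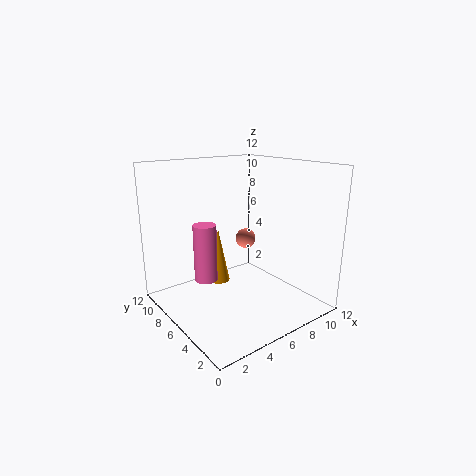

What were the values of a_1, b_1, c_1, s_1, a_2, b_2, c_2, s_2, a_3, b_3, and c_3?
a_1 = 4, b_1 = 8, c_1 = 2, s_1 = 1, a_2 = 6, b_2 = 9, c_2 = 1, s_2 = 1, a_3 = 10, b_3 = 10, c_3 = 4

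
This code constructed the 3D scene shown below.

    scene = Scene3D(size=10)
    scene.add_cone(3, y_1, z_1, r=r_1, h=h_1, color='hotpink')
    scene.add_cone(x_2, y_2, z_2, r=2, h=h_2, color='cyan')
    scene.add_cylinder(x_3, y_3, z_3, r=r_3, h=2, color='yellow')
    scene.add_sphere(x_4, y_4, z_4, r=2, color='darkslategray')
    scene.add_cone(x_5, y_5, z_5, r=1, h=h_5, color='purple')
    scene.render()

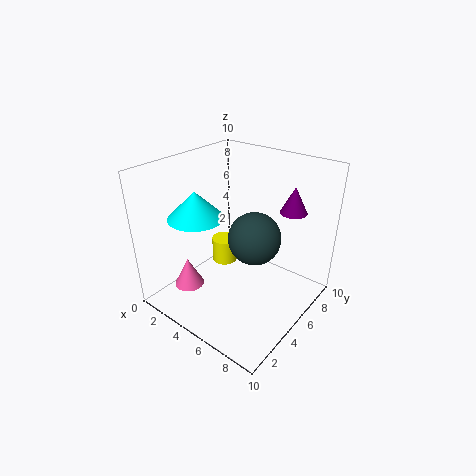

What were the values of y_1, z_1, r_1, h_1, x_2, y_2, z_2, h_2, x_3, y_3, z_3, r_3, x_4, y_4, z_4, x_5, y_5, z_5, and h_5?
y_1 = 2, z_1 = 2, r_1 = 1, h_1 = 2, x_2 = 2, y_2 = 4, z_2 = 6, h_2 = 2, x_3 = 2, y_3 = 7, z_3 = 1, r_3 = 1, x_4 = 5, y_4 = 7, z_4 = 4, x_5 = 7, y_5 = 9, z_5 = 6, h_5 = 2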